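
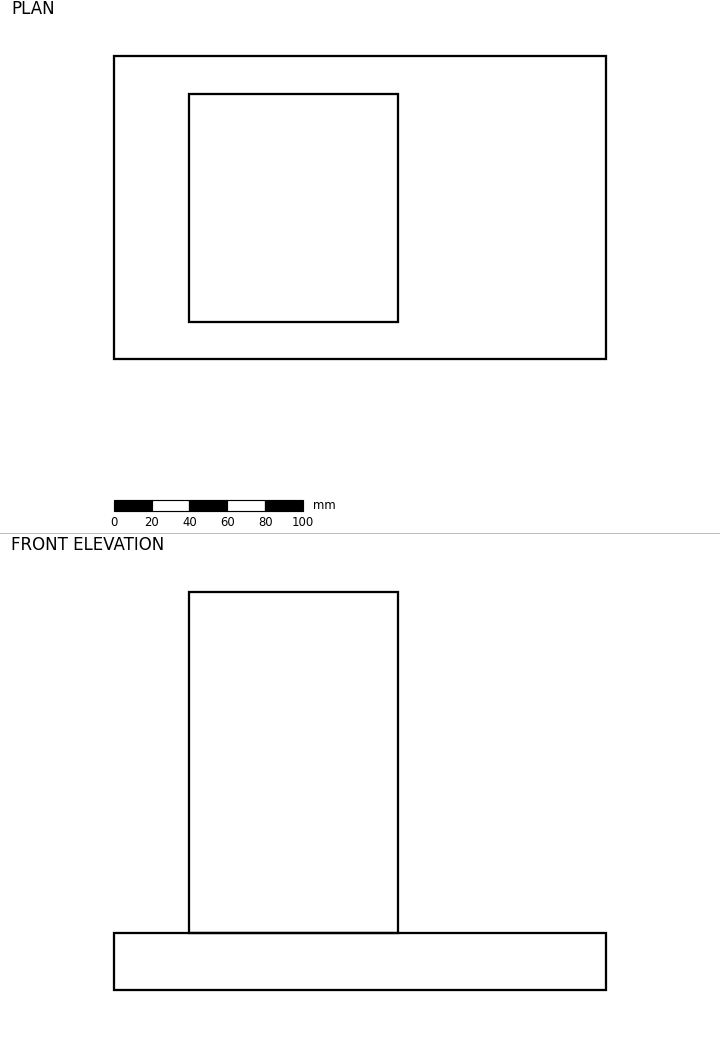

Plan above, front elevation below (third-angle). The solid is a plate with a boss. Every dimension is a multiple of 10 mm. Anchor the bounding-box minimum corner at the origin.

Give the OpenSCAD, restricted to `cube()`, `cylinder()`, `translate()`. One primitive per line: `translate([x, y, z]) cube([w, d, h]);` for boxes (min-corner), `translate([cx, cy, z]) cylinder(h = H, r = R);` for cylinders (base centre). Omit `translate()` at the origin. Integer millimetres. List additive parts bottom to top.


cube([260, 160, 30]);
translate([40, 20, 30]) cube([110, 120, 180]);


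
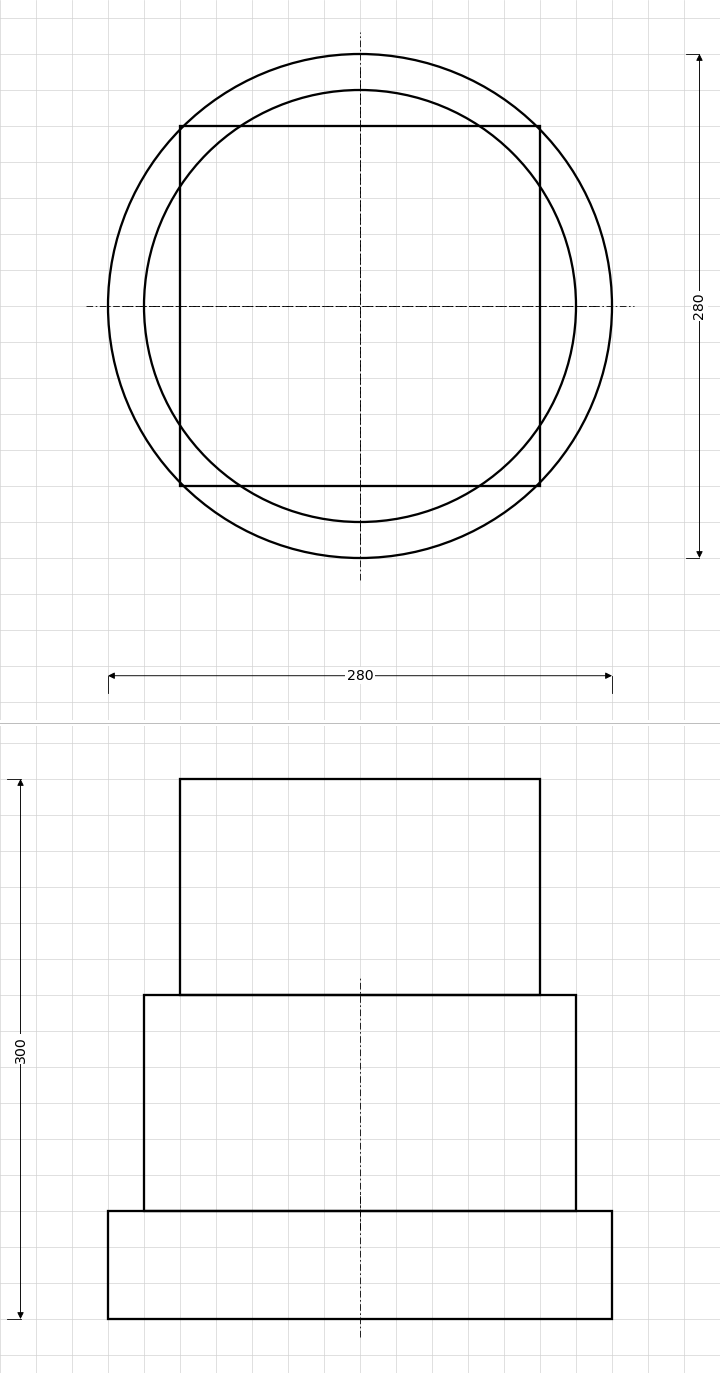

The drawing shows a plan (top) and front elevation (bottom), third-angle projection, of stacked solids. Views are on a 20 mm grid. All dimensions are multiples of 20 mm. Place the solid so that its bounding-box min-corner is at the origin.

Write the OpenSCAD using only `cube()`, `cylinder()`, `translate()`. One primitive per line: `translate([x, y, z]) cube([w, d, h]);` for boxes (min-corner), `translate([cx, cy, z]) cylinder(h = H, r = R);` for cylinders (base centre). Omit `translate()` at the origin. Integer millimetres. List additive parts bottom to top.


translate([140, 140, 0]) cylinder(h = 60, r = 140);
translate([140, 140, 60]) cylinder(h = 120, r = 120);
translate([40, 40, 180]) cube([200, 200, 120]);


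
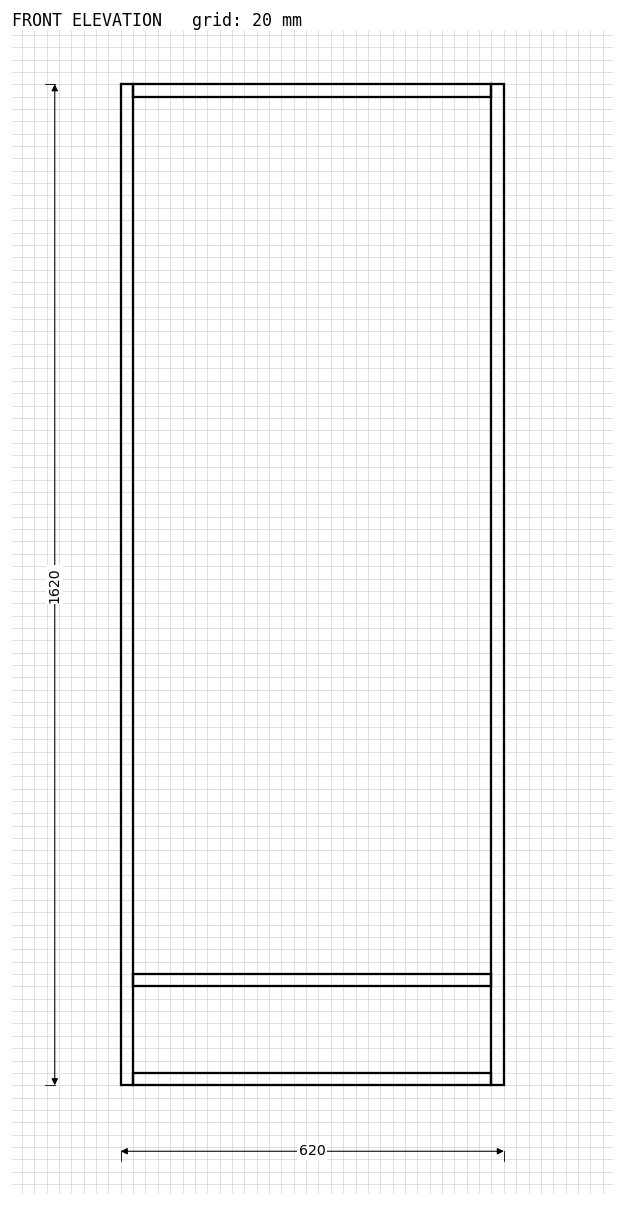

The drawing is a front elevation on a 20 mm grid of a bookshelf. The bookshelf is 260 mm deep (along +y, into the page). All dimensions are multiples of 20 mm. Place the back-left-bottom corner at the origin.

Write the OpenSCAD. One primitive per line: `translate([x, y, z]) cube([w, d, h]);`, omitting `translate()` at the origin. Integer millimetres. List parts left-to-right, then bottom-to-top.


cube([20, 260, 1620]);
translate([20, 0, 0]) cube([580, 260, 20]);
translate([20, 0, 160]) cube([580, 260, 20]);
translate([20, 0, 1600]) cube([580, 260, 20]);
translate([600, 0, 0]) cube([20, 260, 1620]);


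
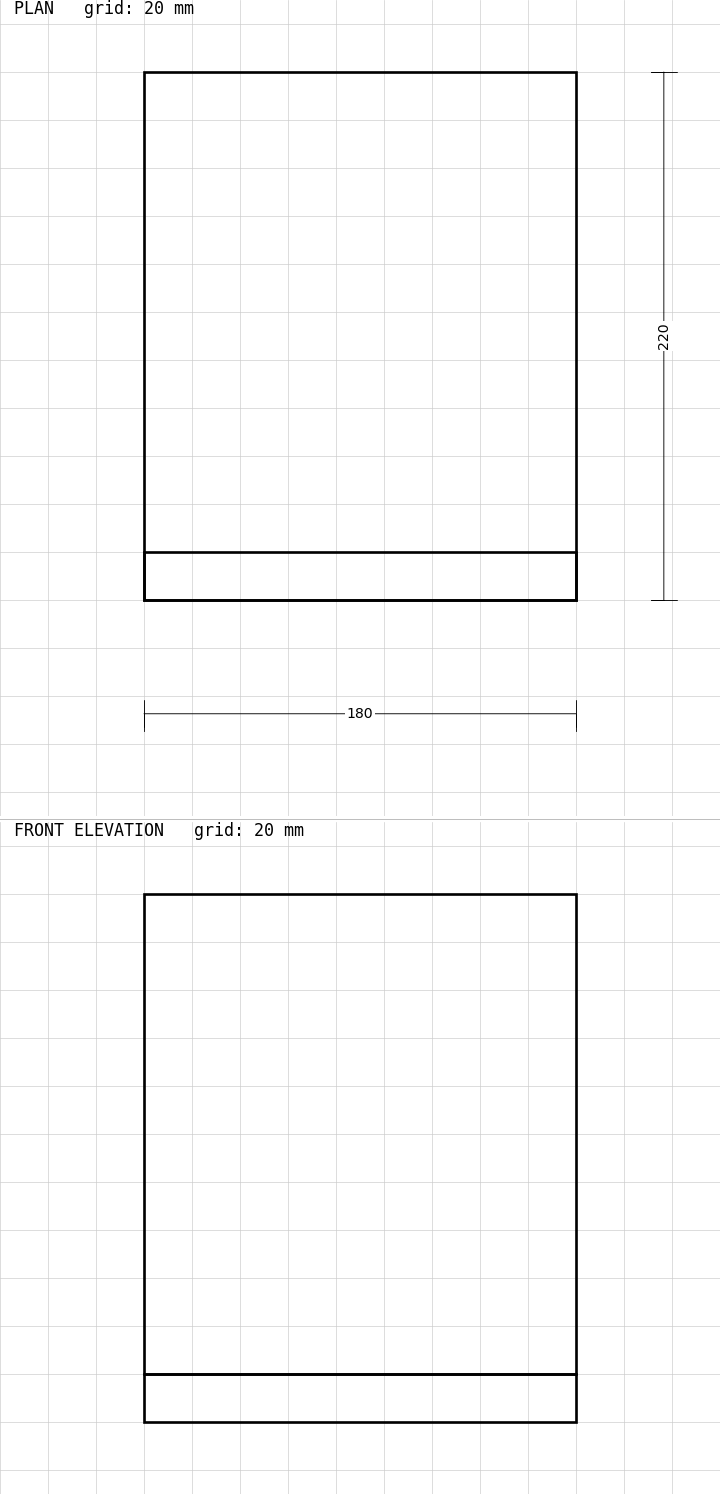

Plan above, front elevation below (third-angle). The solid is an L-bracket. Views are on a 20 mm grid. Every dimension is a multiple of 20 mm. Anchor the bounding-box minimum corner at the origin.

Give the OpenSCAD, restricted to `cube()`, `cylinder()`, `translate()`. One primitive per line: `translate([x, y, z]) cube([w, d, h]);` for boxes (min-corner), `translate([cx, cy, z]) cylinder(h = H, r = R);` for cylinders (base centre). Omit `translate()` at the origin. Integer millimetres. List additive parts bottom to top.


cube([180, 220, 20]);
translate([0, 0, 20]) cube([180, 20, 200]);


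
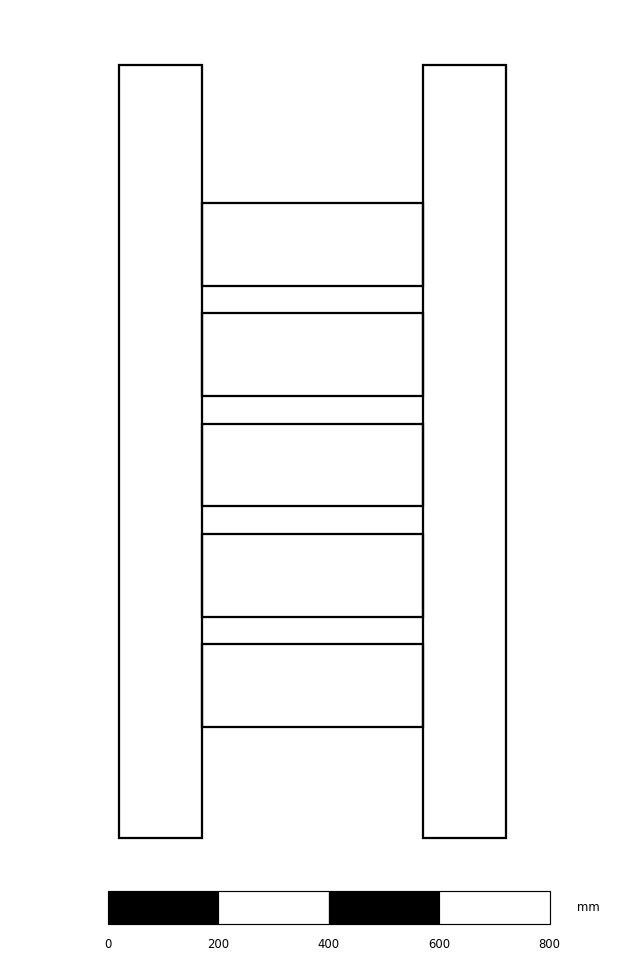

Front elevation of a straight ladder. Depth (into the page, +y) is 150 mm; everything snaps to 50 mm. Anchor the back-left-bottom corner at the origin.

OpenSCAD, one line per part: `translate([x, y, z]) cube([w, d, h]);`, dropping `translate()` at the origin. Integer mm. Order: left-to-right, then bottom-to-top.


cube([150, 150, 1400]);
translate([150, 0, 200]) cube([400, 150, 150]);
translate([150, 0, 400]) cube([400, 150, 150]);
translate([150, 0, 600]) cube([400, 150, 150]);
translate([150, 0, 800]) cube([400, 150, 150]);
translate([150, 0, 1000]) cube([400, 150, 150]);
translate([550, 0, 0]) cube([150, 150, 1400]);


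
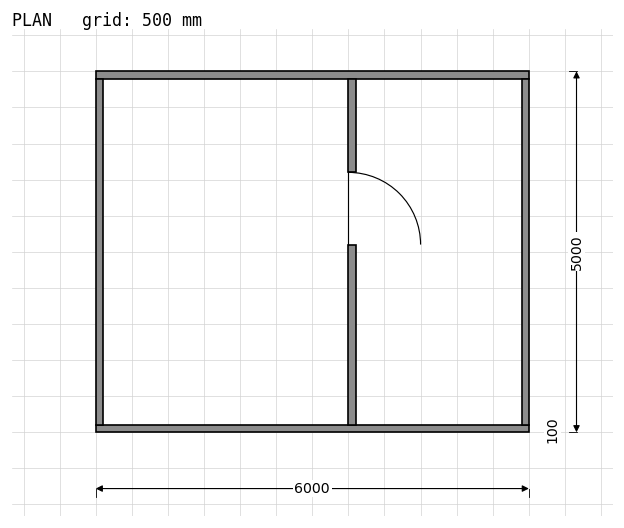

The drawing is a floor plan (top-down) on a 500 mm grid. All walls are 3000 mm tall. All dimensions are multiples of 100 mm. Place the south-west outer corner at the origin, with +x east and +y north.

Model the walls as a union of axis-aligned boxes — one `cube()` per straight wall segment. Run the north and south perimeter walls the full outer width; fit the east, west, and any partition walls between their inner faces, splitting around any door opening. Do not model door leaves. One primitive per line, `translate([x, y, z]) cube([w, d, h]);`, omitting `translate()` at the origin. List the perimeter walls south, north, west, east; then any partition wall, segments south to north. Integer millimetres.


cube([6000, 100, 3000]);
translate([0, 4900, 0]) cube([6000, 100, 3000]);
translate([0, 100, 0]) cube([100, 4800, 3000]);
translate([5900, 100, 0]) cube([100, 4800, 3000]);
translate([3500, 100, 0]) cube([100, 2500, 3000]);
translate([3500, 3600, 0]) cube([100, 1300, 3000]);


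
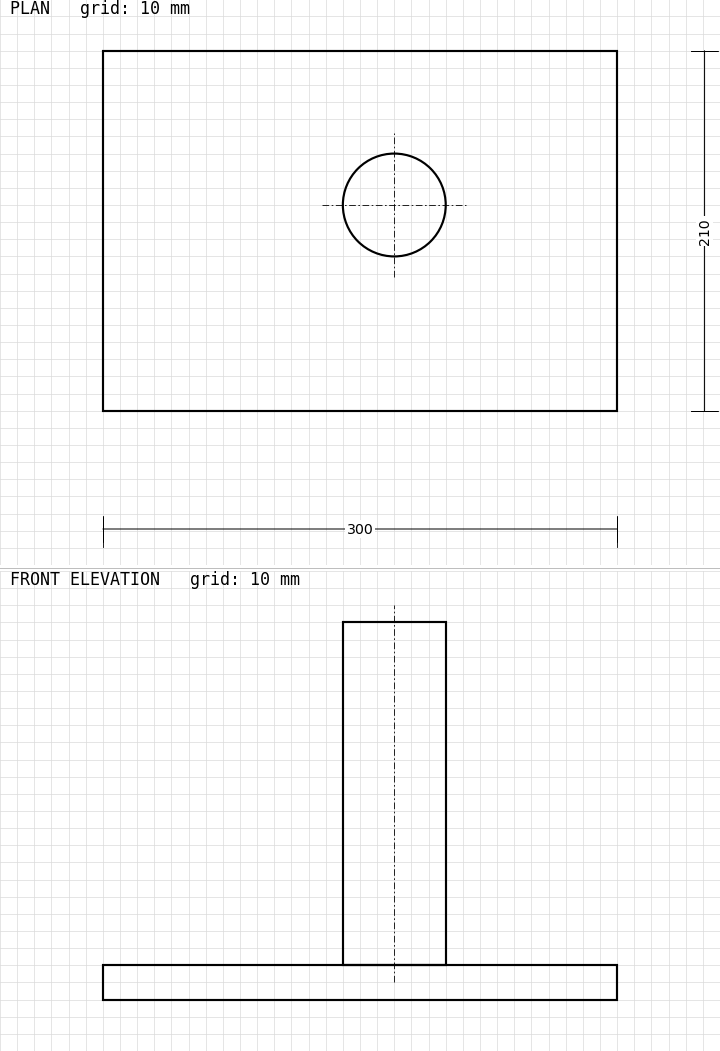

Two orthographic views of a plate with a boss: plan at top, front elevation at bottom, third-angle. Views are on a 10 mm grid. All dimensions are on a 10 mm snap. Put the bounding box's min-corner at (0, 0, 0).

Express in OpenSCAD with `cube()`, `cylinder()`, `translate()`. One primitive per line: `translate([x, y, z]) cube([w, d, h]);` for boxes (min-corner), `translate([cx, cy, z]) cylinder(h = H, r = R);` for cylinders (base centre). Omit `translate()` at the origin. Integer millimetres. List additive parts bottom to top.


cube([300, 210, 20]);
translate([170, 120, 20]) cylinder(h = 200, r = 30);


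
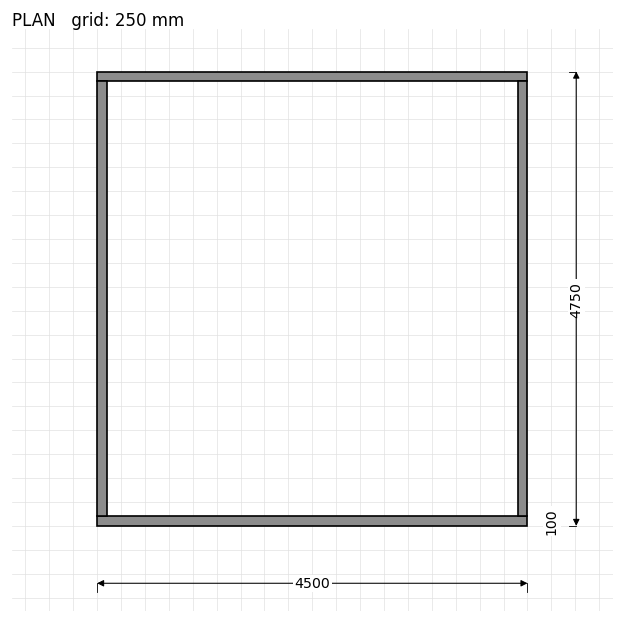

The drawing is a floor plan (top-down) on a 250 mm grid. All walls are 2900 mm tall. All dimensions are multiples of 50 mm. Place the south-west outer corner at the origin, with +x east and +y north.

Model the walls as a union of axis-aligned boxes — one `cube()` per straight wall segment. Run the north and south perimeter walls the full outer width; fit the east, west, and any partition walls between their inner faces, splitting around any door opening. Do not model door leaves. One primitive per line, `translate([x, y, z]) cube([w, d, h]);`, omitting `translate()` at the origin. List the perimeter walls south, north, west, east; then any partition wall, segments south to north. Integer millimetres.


cube([4500, 100, 2900]);
translate([0, 4650, 0]) cube([4500, 100, 2900]);
translate([0, 100, 0]) cube([100, 4550, 2900]);
translate([4400, 100, 0]) cube([100, 4550, 2900]);


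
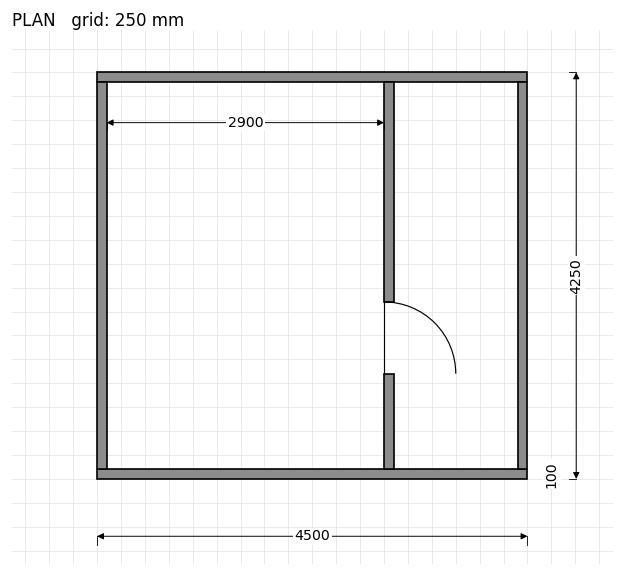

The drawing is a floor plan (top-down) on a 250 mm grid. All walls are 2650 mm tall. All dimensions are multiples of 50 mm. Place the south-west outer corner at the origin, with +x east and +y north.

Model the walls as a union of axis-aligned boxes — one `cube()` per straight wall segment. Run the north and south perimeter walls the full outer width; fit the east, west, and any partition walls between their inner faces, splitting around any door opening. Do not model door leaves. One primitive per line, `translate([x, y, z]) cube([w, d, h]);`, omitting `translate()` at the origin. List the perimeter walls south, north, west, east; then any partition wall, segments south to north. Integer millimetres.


cube([4500, 100, 2650]);
translate([0, 4150, 0]) cube([4500, 100, 2650]);
translate([0, 100, 0]) cube([100, 4050, 2650]);
translate([4400, 100, 0]) cube([100, 4050, 2650]);
translate([3000, 100, 0]) cube([100, 1000, 2650]);
translate([3000, 1850, 0]) cube([100, 2300, 2650]);


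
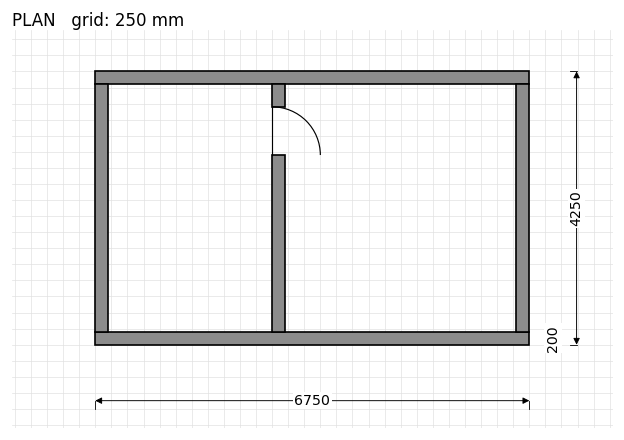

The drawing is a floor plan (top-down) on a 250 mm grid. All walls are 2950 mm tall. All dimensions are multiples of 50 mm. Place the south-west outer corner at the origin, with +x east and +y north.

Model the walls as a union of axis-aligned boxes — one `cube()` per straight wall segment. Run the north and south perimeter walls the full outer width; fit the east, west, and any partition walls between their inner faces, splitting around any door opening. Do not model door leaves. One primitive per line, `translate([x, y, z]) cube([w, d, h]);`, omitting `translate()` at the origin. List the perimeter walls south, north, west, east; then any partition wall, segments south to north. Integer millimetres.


cube([6750, 200, 2950]);
translate([0, 4050, 0]) cube([6750, 200, 2950]);
translate([0, 200, 0]) cube([200, 3850, 2950]);
translate([6550, 200, 0]) cube([200, 3850, 2950]);
translate([2750, 200, 0]) cube([200, 2750, 2950]);
translate([2750, 3700, 0]) cube([200, 350, 2950]);


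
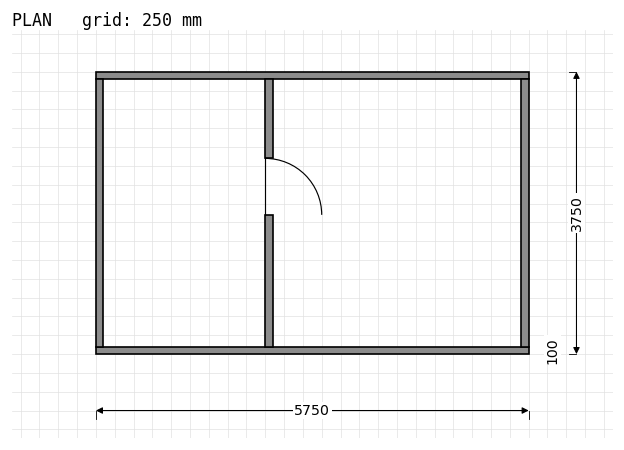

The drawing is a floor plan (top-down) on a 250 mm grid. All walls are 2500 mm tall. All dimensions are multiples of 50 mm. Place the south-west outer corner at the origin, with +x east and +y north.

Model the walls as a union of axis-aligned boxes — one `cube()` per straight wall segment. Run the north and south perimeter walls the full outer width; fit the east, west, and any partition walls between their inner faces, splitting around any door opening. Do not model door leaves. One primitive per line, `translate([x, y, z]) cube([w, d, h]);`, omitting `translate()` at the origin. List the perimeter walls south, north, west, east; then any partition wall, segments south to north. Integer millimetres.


cube([5750, 100, 2500]);
translate([0, 3650, 0]) cube([5750, 100, 2500]);
translate([0, 100, 0]) cube([100, 3550, 2500]);
translate([5650, 100, 0]) cube([100, 3550, 2500]);
translate([2250, 100, 0]) cube([100, 1750, 2500]);
translate([2250, 2600, 0]) cube([100, 1050, 2500]);


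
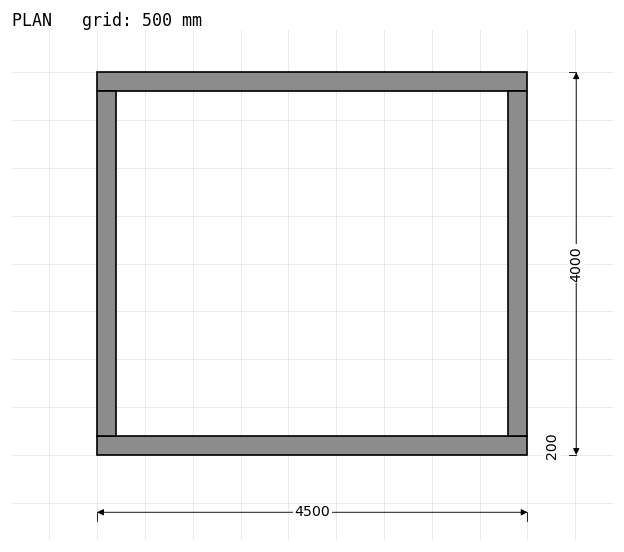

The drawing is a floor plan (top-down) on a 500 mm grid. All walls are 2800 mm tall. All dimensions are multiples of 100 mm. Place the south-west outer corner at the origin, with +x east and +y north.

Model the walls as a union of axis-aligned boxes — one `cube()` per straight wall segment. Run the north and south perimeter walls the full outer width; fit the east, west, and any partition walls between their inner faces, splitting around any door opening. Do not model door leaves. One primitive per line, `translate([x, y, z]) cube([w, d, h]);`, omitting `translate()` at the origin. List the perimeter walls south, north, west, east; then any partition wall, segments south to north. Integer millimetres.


cube([4500, 200, 2800]);
translate([0, 3800, 0]) cube([4500, 200, 2800]);
translate([0, 200, 0]) cube([200, 3600, 2800]);
translate([4300, 200, 0]) cube([200, 3600, 2800]);


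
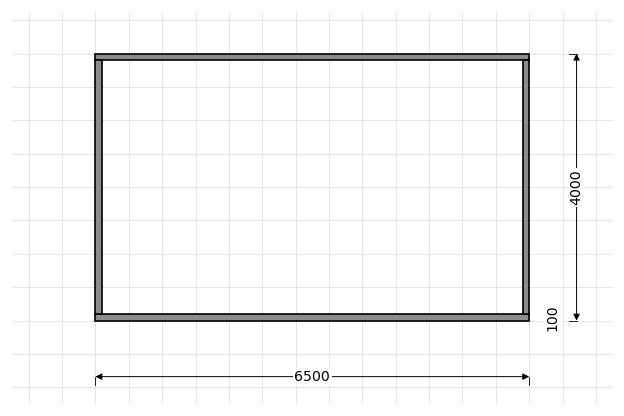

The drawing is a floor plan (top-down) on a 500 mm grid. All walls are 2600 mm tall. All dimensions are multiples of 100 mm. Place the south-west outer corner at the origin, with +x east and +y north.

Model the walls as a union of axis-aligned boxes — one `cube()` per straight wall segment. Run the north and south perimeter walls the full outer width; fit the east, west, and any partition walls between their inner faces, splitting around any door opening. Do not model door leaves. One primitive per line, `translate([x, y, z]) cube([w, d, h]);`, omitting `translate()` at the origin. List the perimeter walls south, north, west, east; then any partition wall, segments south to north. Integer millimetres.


cube([6500, 100, 2600]);
translate([0, 3900, 0]) cube([6500, 100, 2600]);
translate([0, 100, 0]) cube([100, 3800, 2600]);
translate([6400, 100, 0]) cube([100, 3800, 2600]);


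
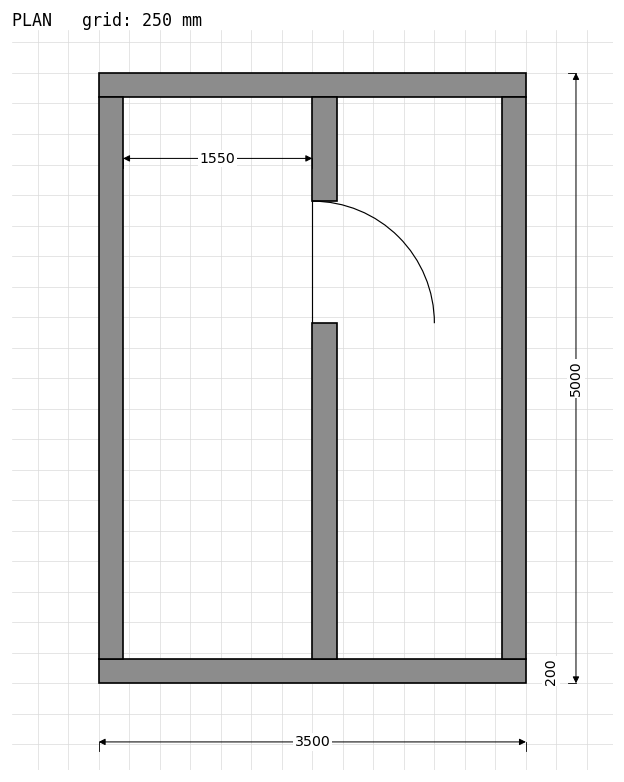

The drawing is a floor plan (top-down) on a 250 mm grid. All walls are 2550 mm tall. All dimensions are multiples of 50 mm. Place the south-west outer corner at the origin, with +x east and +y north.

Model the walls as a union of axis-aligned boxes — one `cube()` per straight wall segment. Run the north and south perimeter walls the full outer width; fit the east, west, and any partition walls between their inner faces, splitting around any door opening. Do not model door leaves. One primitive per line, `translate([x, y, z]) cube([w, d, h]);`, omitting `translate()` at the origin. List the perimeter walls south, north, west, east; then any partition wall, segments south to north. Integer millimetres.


cube([3500, 200, 2550]);
translate([0, 4800, 0]) cube([3500, 200, 2550]);
translate([0, 200, 0]) cube([200, 4600, 2550]);
translate([3300, 200, 0]) cube([200, 4600, 2550]);
translate([1750, 200, 0]) cube([200, 2750, 2550]);
translate([1750, 3950, 0]) cube([200, 850, 2550]);


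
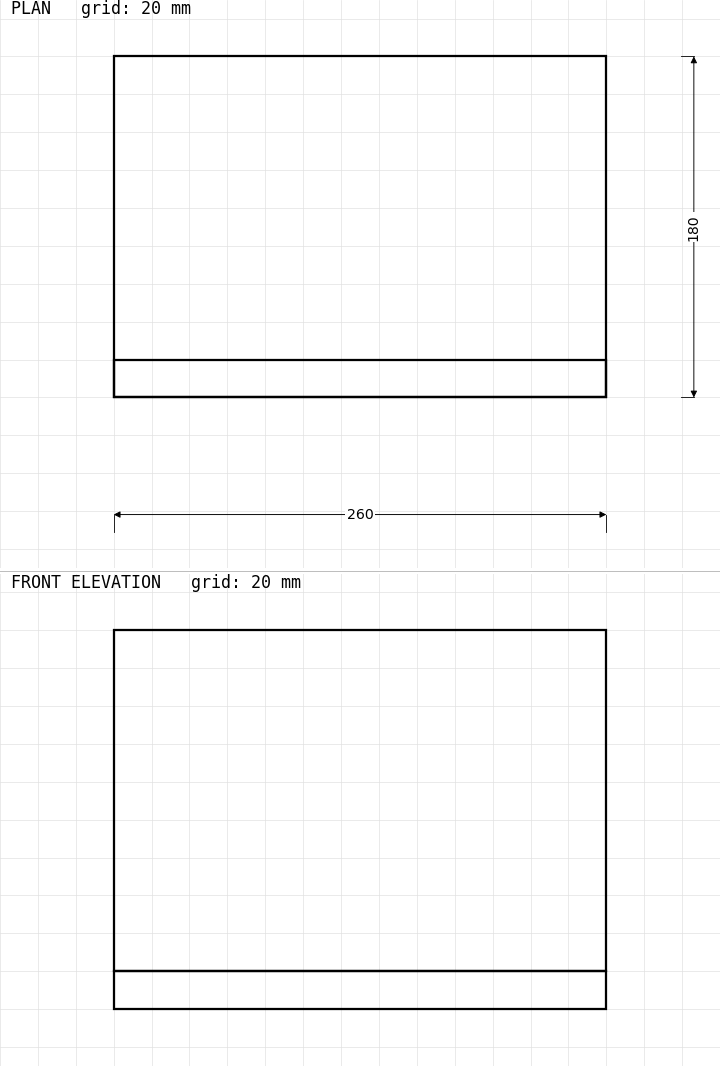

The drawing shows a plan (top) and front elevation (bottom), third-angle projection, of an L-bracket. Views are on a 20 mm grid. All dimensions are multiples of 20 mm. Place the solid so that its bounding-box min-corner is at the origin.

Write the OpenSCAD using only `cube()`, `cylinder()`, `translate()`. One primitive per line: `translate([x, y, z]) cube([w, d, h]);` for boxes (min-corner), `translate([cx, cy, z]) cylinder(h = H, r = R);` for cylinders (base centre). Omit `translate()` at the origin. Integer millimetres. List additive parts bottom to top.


cube([260, 180, 20]);
translate([0, 0, 20]) cube([260, 20, 180]);


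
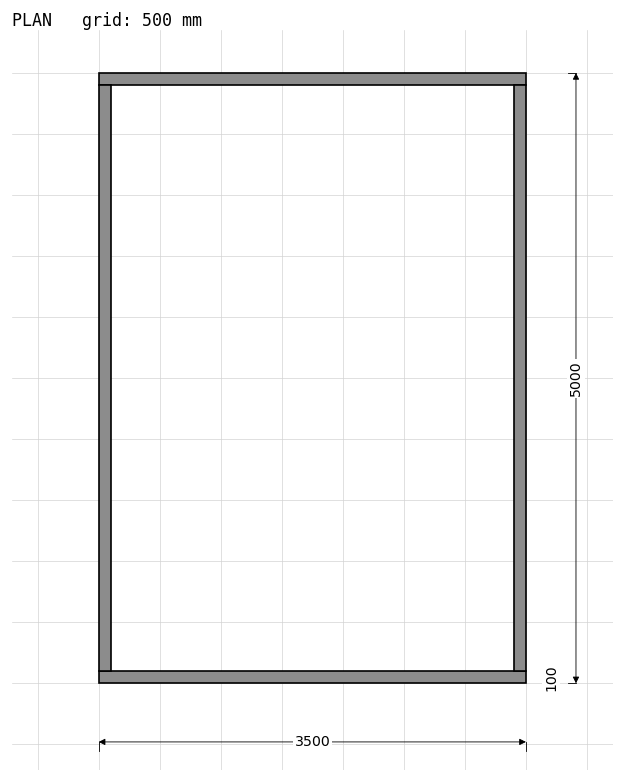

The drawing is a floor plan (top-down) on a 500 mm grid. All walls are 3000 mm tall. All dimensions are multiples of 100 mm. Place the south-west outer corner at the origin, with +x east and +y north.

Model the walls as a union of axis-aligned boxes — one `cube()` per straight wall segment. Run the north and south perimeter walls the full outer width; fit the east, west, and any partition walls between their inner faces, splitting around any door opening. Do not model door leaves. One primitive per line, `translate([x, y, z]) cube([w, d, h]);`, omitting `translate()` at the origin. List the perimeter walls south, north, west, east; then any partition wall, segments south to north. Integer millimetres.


cube([3500, 100, 3000]);
translate([0, 4900, 0]) cube([3500, 100, 3000]);
translate([0, 100, 0]) cube([100, 4800, 3000]);
translate([3400, 100, 0]) cube([100, 4800, 3000]);


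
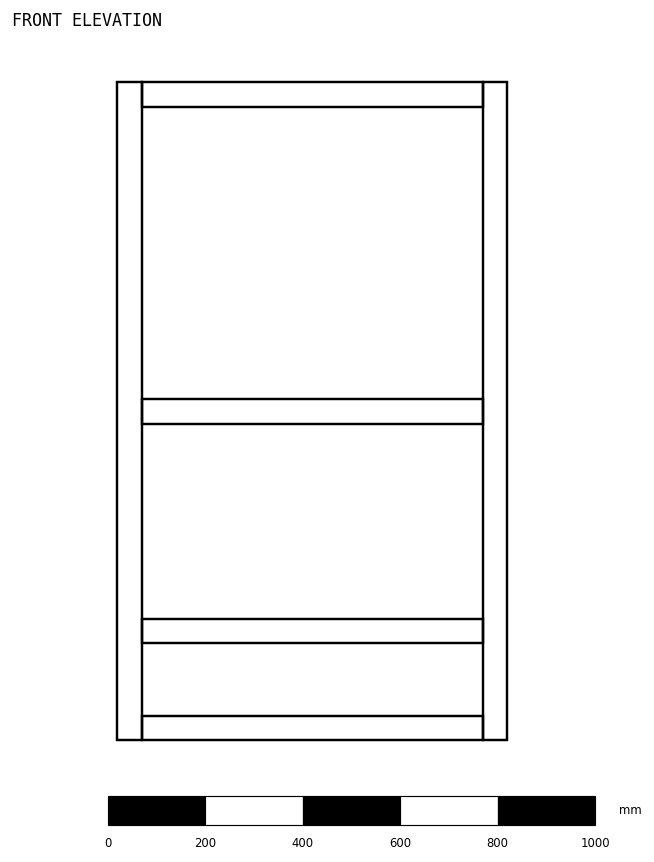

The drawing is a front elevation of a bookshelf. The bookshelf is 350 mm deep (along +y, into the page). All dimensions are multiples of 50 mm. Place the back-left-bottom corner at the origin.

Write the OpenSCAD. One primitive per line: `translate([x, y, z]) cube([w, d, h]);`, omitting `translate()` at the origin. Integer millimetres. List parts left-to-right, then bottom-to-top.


cube([50, 350, 1350]);
translate([50, 0, 0]) cube([700, 350, 50]);
translate([50, 0, 200]) cube([700, 350, 50]);
translate([50, 0, 650]) cube([700, 350, 50]);
translate([50, 0, 1300]) cube([700, 350, 50]);
translate([750, 0, 0]) cube([50, 350, 1350]);


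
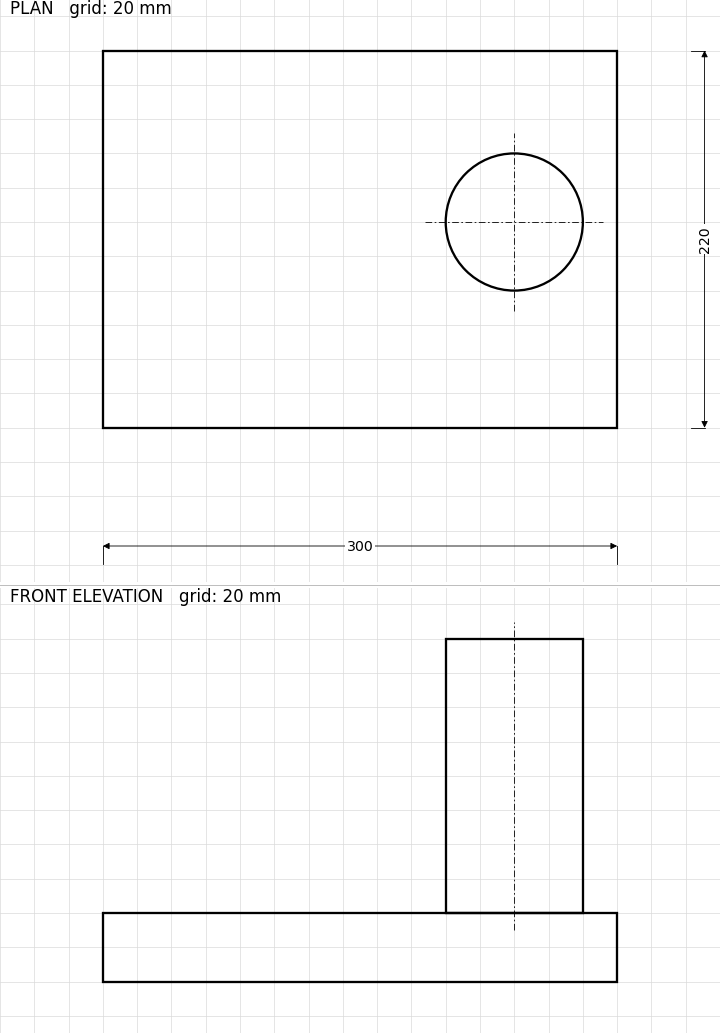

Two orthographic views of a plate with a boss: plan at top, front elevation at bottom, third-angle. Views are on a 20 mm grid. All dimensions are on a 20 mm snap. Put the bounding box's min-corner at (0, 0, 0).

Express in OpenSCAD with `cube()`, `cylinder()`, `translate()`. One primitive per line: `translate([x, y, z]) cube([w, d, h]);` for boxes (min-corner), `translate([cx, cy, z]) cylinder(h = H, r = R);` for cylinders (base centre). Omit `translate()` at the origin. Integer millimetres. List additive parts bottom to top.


cube([300, 220, 40]);
translate([240, 120, 40]) cylinder(h = 160, r = 40);


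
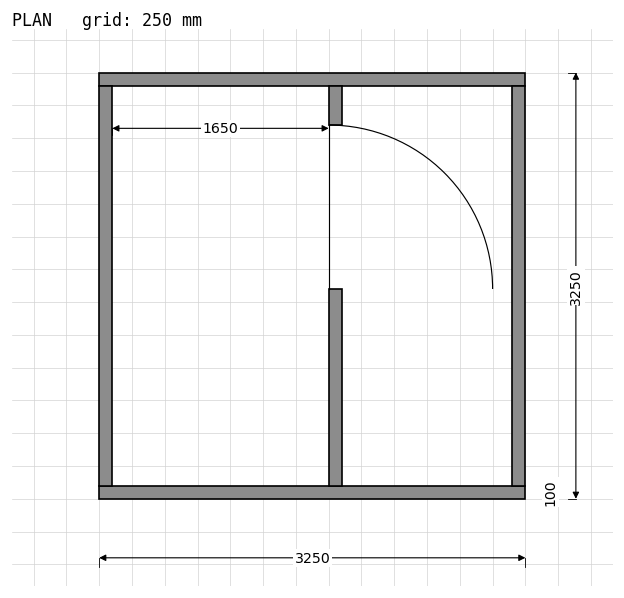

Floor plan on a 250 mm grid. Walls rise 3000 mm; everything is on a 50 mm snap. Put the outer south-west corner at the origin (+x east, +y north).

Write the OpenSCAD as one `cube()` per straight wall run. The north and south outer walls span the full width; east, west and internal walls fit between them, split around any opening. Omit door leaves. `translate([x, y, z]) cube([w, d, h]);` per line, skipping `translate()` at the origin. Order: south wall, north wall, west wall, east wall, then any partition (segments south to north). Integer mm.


cube([3250, 100, 3000]);
translate([0, 3150, 0]) cube([3250, 100, 3000]);
translate([0, 100, 0]) cube([100, 3050, 3000]);
translate([3150, 100, 0]) cube([100, 3050, 3000]);
translate([1750, 100, 0]) cube([100, 1500, 3000]);
translate([1750, 2850, 0]) cube([100, 300, 3000]);


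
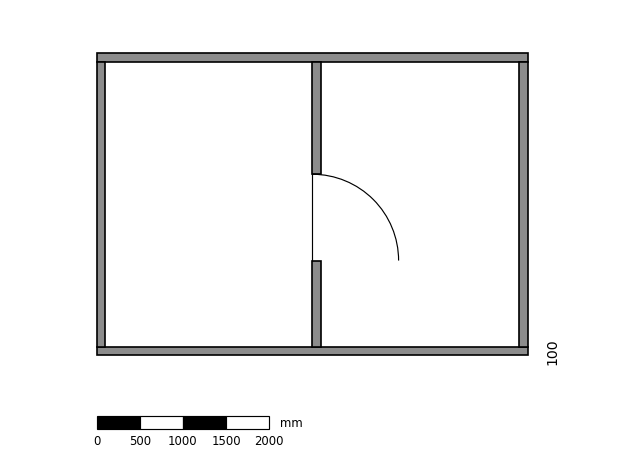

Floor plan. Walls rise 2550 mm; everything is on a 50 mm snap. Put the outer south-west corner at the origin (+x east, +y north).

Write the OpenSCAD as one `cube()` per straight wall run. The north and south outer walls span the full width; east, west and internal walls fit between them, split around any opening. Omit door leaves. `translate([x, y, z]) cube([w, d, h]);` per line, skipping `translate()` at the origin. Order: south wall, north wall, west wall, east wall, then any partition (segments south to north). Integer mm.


cube([5000, 100, 2550]);
translate([0, 3400, 0]) cube([5000, 100, 2550]);
translate([0, 100, 0]) cube([100, 3300, 2550]);
translate([4900, 100, 0]) cube([100, 3300, 2550]);
translate([2500, 100, 0]) cube([100, 1000, 2550]);
translate([2500, 2100, 0]) cube([100, 1300, 2550]);


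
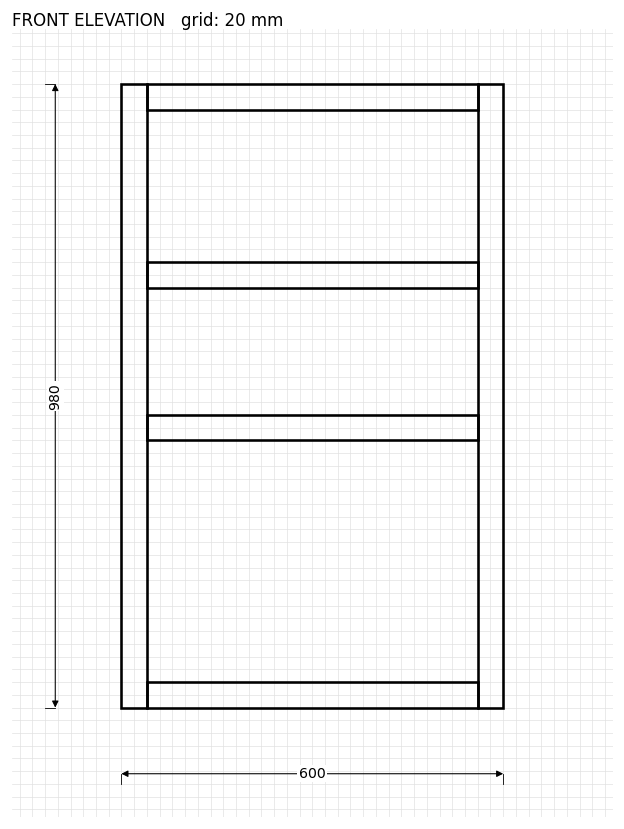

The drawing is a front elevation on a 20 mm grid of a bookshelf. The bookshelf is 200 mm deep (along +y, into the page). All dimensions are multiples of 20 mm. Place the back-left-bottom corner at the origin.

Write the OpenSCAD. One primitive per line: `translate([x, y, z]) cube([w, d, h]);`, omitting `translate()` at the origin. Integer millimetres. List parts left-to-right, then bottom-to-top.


cube([40, 200, 980]);
translate([40, 0, 0]) cube([520, 200, 40]);
translate([40, 0, 420]) cube([520, 200, 40]);
translate([40, 0, 660]) cube([520, 200, 40]);
translate([40, 0, 940]) cube([520, 200, 40]);
translate([560, 0, 0]) cube([40, 200, 980]);


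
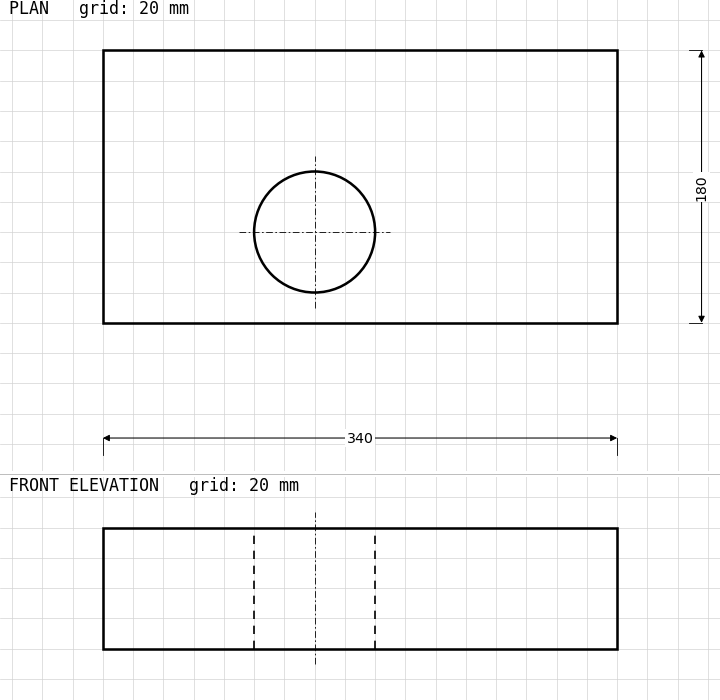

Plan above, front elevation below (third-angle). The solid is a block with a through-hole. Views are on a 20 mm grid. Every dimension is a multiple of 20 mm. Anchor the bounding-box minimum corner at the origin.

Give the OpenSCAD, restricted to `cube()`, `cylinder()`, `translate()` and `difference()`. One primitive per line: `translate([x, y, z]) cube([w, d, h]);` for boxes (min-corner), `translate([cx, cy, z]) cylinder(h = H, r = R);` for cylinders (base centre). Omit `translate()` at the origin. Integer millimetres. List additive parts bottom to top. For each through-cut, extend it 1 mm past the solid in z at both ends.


difference() {
  cube([340, 180, 80]);
  translate([140, 60, -1]) cylinder(h = 82, r = 40);
}


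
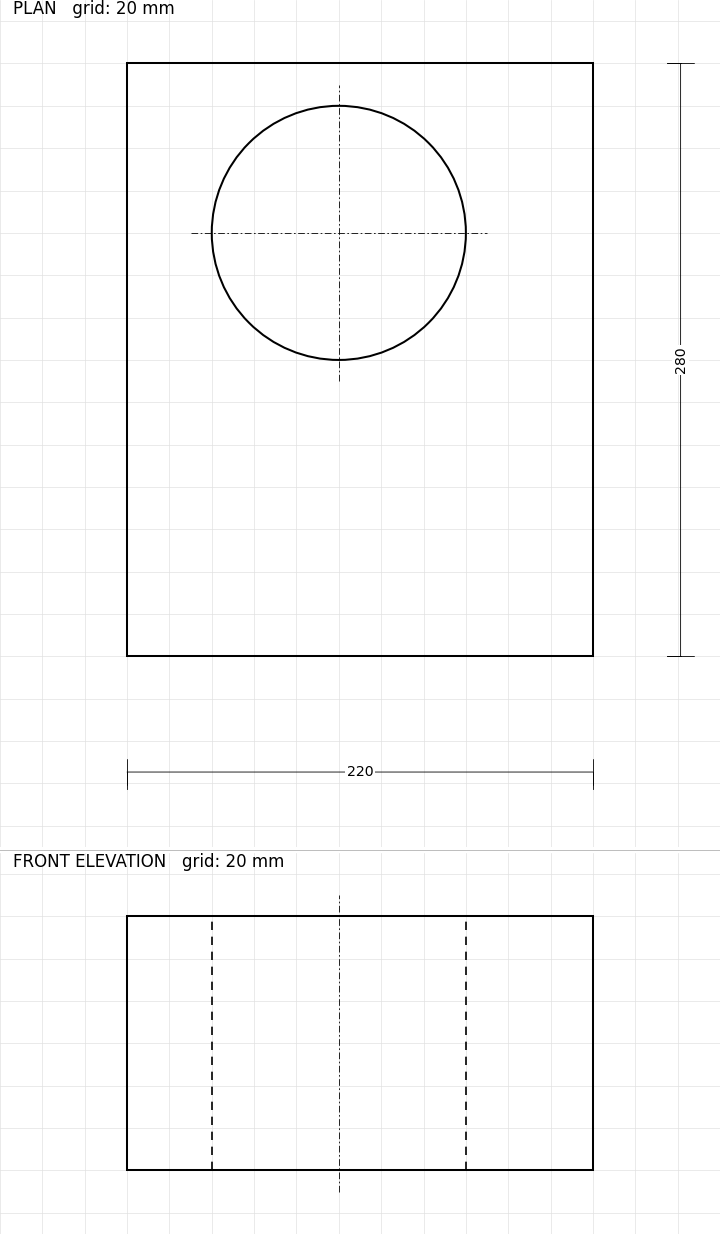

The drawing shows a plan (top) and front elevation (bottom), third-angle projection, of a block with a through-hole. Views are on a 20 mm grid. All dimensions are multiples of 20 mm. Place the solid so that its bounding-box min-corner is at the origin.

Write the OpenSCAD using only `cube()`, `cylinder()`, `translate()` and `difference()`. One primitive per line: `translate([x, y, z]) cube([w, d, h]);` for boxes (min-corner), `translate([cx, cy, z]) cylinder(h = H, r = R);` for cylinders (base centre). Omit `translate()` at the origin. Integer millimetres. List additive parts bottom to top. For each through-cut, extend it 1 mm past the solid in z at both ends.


difference() {
  cube([220, 280, 120]);
  translate([100, 200, -1]) cylinder(h = 122, r = 60);
}


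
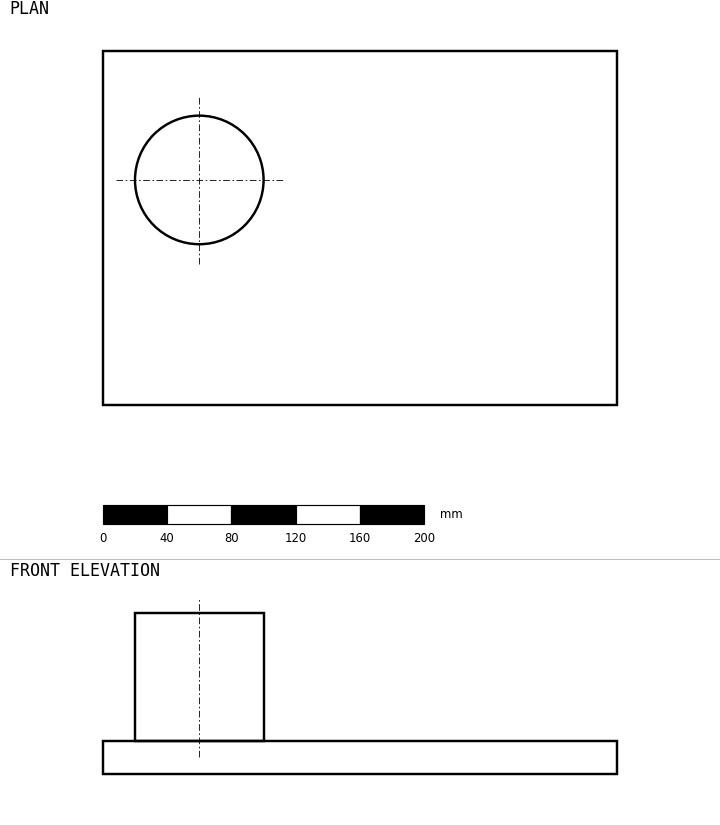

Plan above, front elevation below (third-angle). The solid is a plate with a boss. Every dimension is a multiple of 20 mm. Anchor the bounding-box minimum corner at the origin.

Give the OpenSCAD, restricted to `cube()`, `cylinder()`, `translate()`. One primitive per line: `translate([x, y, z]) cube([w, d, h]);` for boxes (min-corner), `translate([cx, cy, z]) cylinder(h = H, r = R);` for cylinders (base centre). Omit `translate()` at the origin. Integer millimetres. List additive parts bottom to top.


cube([320, 220, 20]);
translate([60, 140, 20]) cylinder(h = 80, r = 40);


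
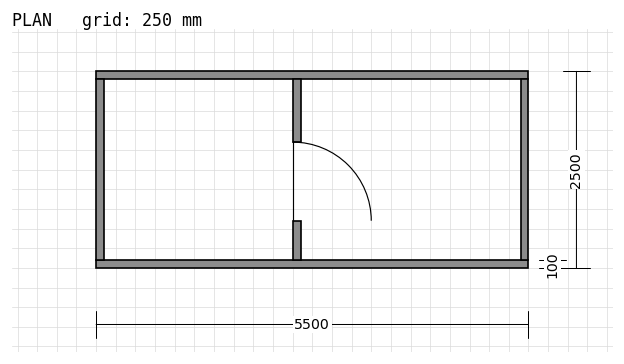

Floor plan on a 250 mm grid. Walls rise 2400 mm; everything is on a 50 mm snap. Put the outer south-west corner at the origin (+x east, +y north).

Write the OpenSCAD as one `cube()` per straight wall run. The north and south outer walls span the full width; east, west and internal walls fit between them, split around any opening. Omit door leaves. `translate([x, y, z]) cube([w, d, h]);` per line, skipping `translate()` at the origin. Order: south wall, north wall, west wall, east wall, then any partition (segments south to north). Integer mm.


cube([5500, 100, 2400]);
translate([0, 2400, 0]) cube([5500, 100, 2400]);
translate([0, 100, 0]) cube([100, 2300, 2400]);
translate([5400, 100, 0]) cube([100, 2300, 2400]);
translate([2500, 100, 0]) cube([100, 500, 2400]);
translate([2500, 1600, 0]) cube([100, 800, 2400]);


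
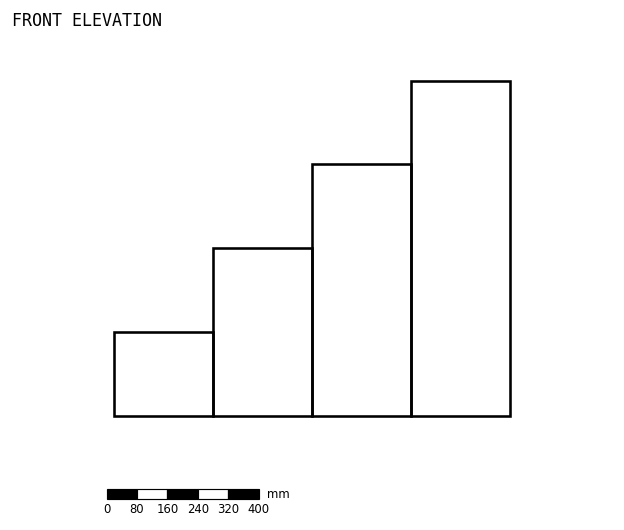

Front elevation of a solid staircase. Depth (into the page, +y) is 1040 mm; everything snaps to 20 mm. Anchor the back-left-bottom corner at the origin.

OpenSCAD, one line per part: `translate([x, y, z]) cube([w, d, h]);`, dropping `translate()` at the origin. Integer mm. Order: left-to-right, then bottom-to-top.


cube([260, 1040, 220]);
translate([260, 0, 0]) cube([260, 1040, 440]);
translate([520, 0, 0]) cube([260, 1040, 660]);
translate([780, 0, 0]) cube([260, 1040, 880]);


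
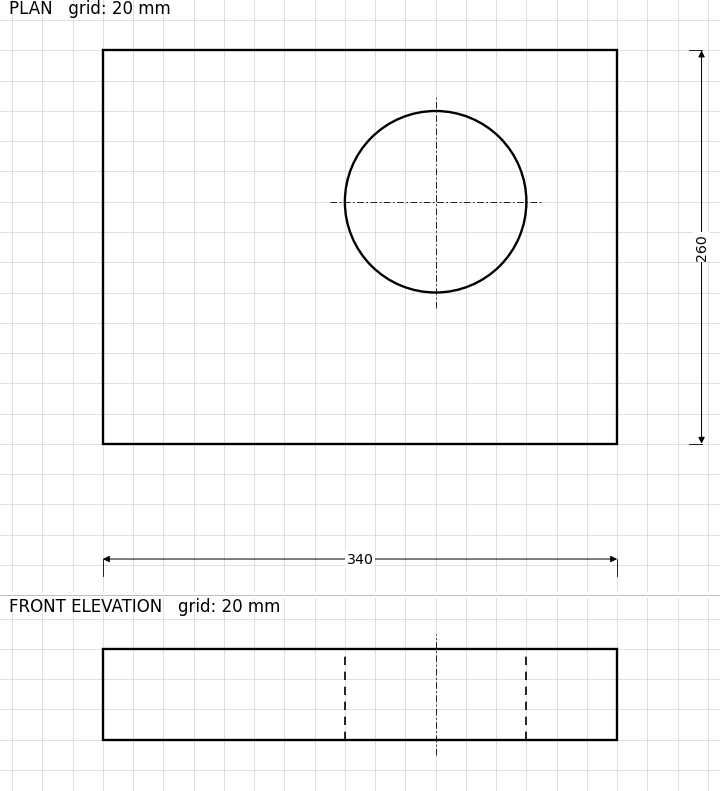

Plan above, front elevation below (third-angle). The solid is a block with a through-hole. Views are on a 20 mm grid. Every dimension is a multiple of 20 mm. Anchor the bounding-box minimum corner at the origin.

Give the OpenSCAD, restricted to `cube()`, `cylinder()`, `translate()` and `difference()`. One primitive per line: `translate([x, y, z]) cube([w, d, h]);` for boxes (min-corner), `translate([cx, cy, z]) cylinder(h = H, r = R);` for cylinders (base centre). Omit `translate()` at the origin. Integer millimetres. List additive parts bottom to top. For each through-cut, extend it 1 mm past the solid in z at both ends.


difference() {
  cube([340, 260, 60]);
  translate([220, 160, -1]) cylinder(h = 62, r = 60);
}


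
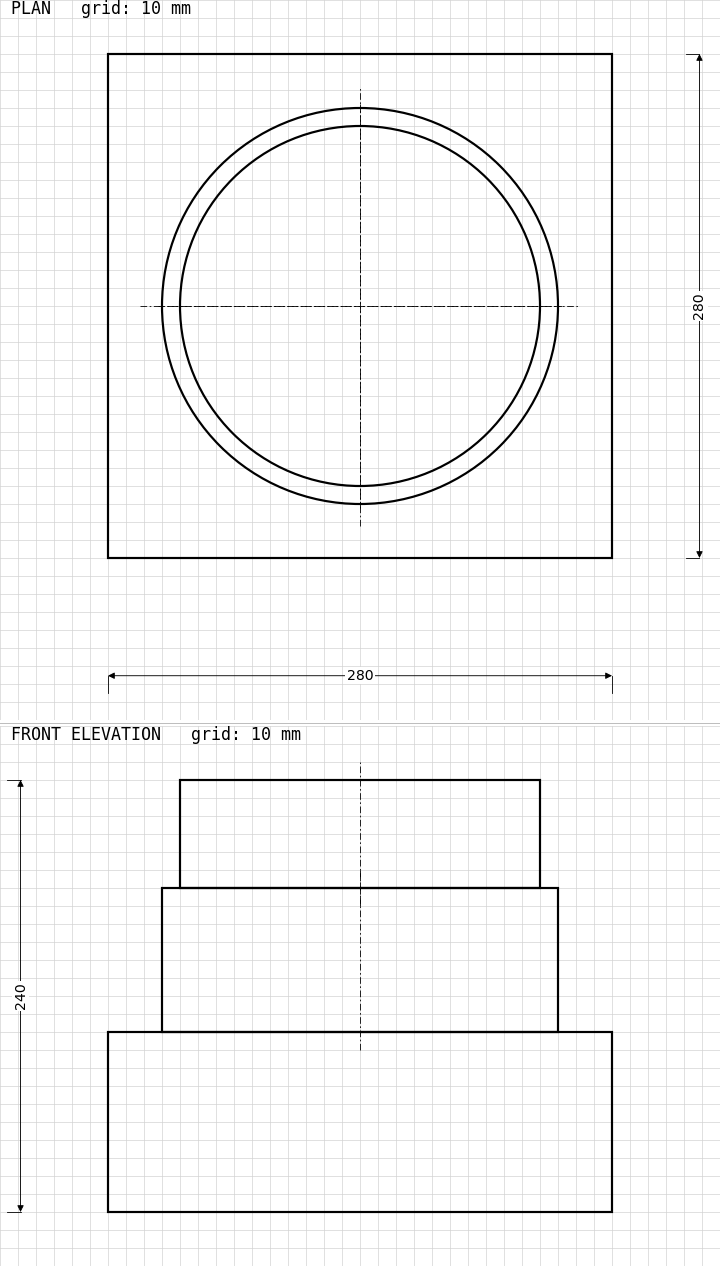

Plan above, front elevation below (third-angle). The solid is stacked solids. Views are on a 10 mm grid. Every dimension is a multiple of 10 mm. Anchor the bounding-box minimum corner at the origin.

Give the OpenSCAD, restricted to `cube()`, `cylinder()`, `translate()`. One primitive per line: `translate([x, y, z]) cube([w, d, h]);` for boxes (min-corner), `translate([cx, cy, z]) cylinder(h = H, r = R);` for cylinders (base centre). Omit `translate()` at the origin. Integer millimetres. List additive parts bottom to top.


cube([280, 280, 100]);
translate([140, 140, 100]) cylinder(h = 80, r = 110);
translate([140, 140, 180]) cylinder(h = 60, r = 100);


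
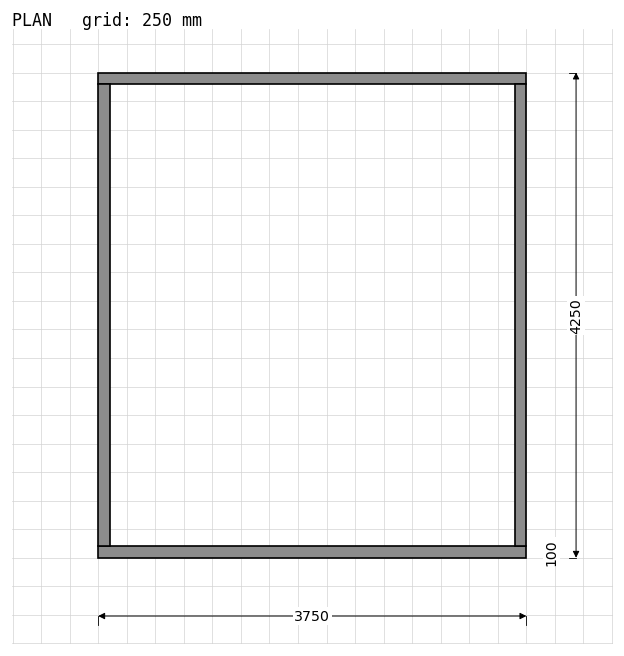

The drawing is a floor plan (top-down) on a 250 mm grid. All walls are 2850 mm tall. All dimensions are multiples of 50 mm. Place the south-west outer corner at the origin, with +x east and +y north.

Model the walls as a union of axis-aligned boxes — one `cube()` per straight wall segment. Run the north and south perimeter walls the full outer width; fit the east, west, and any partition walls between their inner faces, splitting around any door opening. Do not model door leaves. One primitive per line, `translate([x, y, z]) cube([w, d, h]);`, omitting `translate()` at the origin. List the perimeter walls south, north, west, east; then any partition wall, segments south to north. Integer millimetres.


cube([3750, 100, 2850]);
translate([0, 4150, 0]) cube([3750, 100, 2850]);
translate([0, 100, 0]) cube([100, 4050, 2850]);
translate([3650, 100, 0]) cube([100, 4050, 2850]);


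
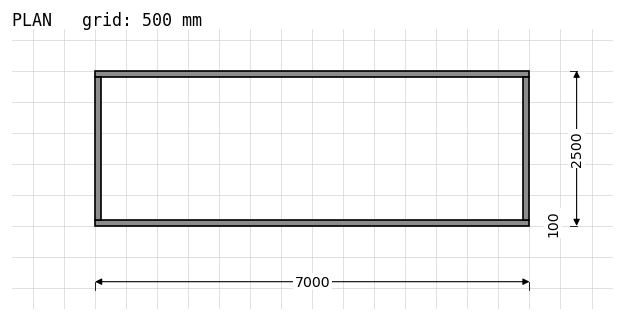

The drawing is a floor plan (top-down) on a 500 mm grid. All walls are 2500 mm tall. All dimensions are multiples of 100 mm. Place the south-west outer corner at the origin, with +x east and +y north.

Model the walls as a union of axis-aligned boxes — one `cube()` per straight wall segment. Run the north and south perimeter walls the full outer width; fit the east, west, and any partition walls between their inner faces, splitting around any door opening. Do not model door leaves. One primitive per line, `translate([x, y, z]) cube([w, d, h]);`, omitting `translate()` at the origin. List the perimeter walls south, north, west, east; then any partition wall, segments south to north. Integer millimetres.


cube([7000, 100, 2500]);
translate([0, 2400, 0]) cube([7000, 100, 2500]);
translate([0, 100, 0]) cube([100, 2300, 2500]);
translate([6900, 100, 0]) cube([100, 2300, 2500]);


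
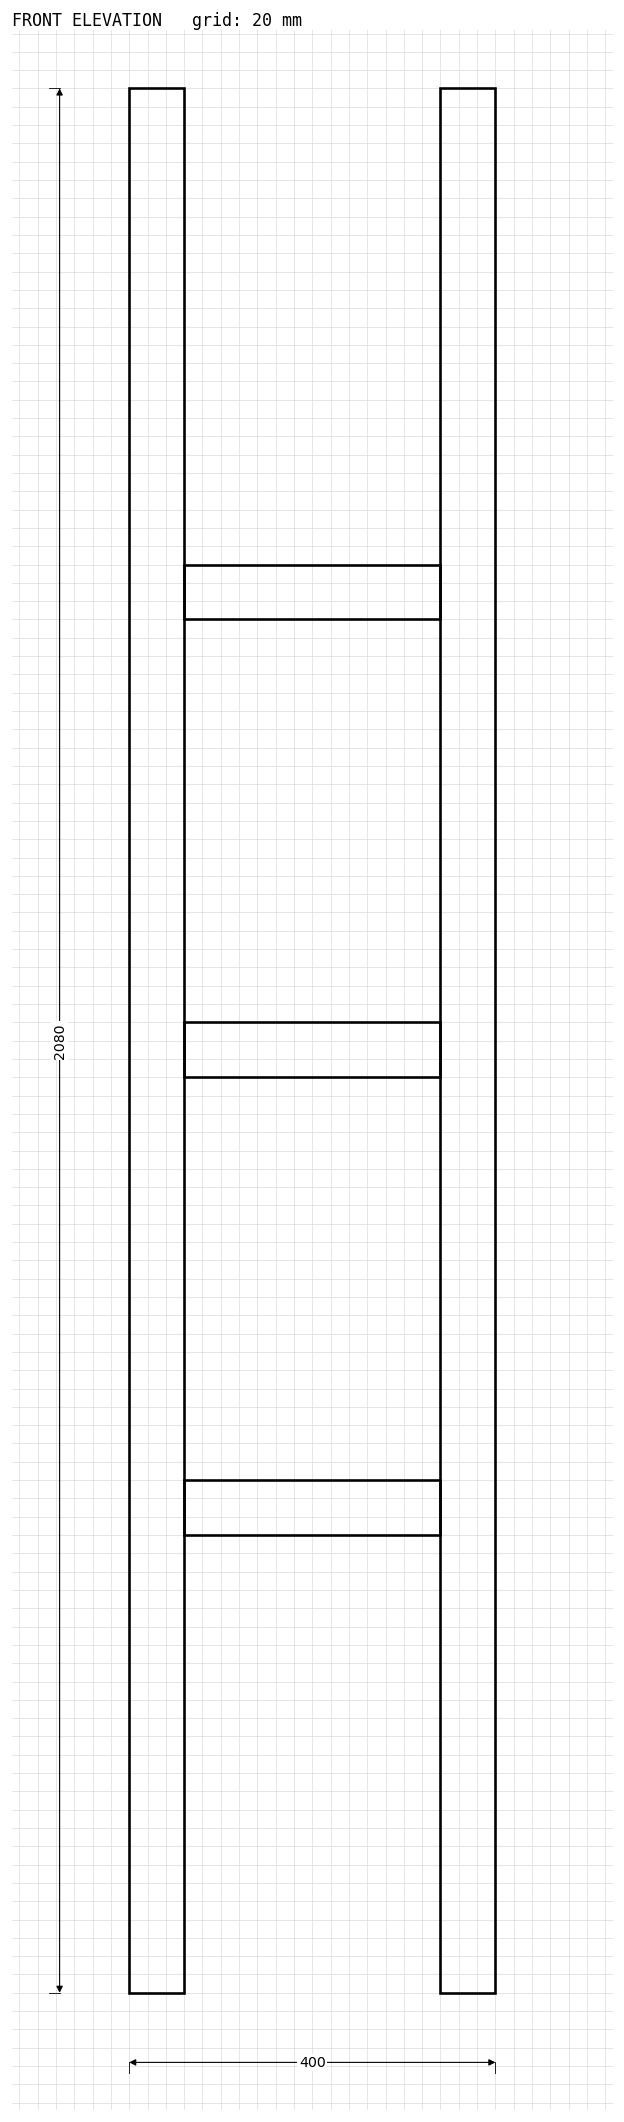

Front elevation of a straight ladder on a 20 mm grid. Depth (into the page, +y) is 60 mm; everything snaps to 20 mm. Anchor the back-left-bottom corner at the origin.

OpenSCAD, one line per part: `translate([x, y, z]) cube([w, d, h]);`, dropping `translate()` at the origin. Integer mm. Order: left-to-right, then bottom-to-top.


cube([60, 60, 2080]);
translate([60, 0, 500]) cube([280, 60, 60]);
translate([60, 0, 1000]) cube([280, 60, 60]);
translate([60, 0, 1500]) cube([280, 60, 60]);
translate([340, 0, 0]) cube([60, 60, 2080]);


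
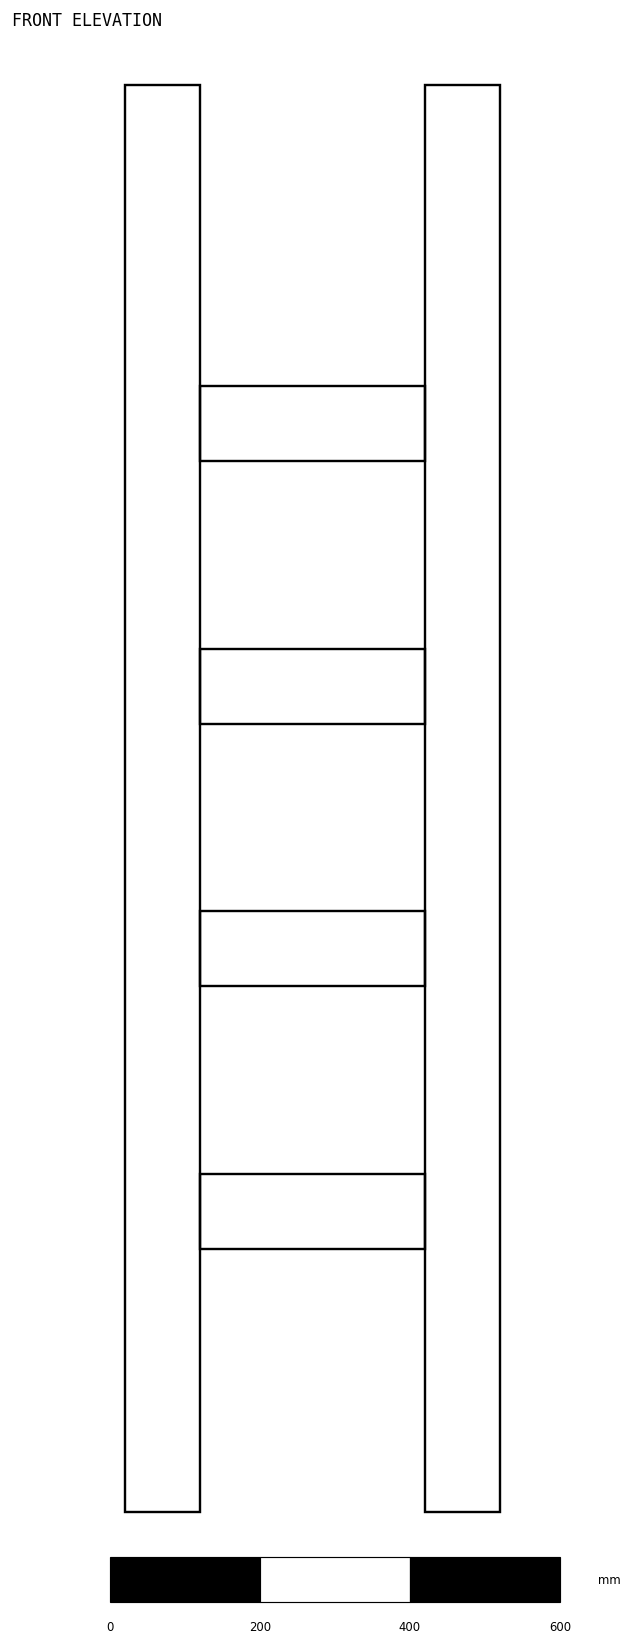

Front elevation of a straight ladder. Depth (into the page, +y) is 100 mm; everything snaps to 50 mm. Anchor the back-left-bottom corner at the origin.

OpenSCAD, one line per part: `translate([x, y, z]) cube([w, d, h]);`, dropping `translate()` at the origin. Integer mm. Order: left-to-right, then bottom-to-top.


cube([100, 100, 1900]);
translate([100, 0, 350]) cube([300, 100, 100]);
translate([100, 0, 700]) cube([300, 100, 100]);
translate([100, 0, 1050]) cube([300, 100, 100]);
translate([100, 0, 1400]) cube([300, 100, 100]);
translate([400, 0, 0]) cube([100, 100, 1900]);


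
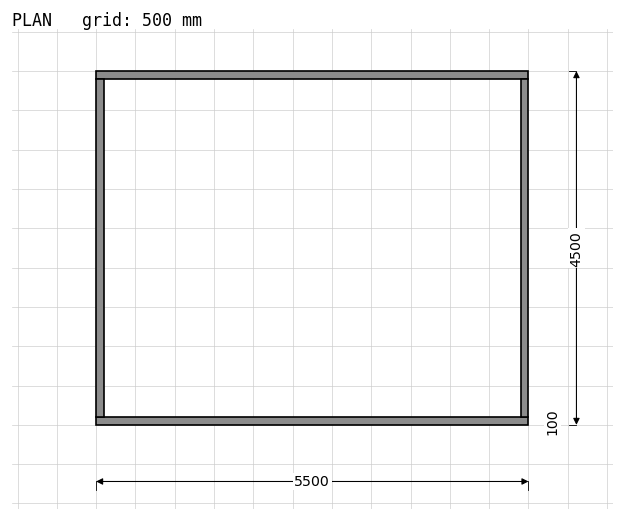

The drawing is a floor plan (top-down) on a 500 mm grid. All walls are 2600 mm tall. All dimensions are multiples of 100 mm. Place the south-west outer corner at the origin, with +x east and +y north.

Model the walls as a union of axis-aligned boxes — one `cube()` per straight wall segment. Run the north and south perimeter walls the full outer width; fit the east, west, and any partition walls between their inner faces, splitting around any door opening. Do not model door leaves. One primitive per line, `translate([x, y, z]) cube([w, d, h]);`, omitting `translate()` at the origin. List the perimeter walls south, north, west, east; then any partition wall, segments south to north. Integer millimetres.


cube([5500, 100, 2600]);
translate([0, 4400, 0]) cube([5500, 100, 2600]);
translate([0, 100, 0]) cube([100, 4300, 2600]);
translate([5400, 100, 0]) cube([100, 4300, 2600]);


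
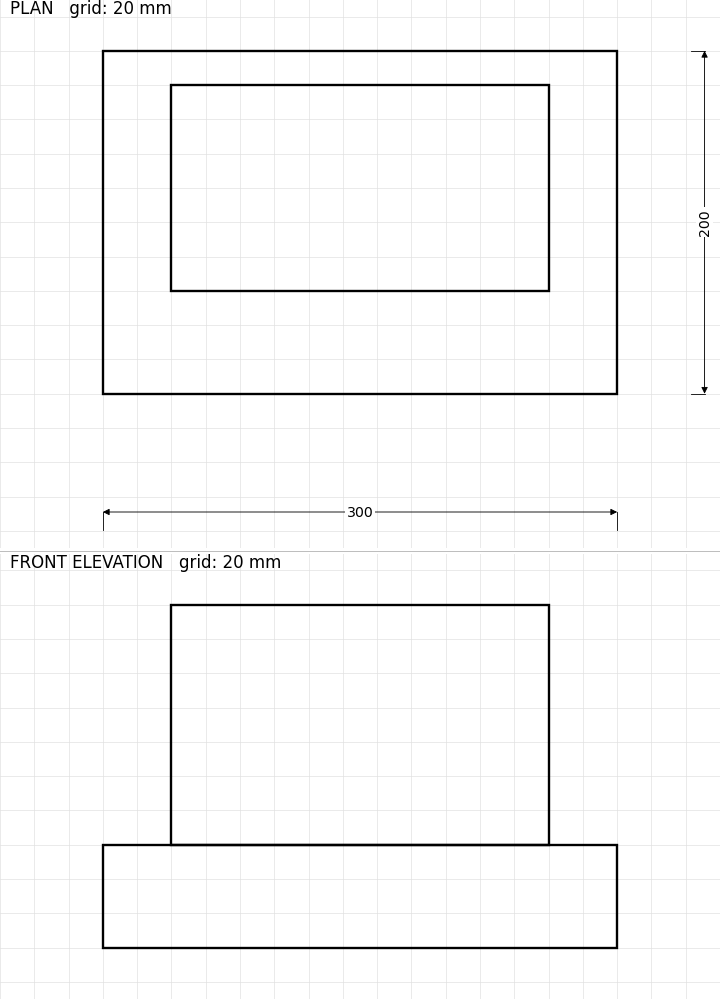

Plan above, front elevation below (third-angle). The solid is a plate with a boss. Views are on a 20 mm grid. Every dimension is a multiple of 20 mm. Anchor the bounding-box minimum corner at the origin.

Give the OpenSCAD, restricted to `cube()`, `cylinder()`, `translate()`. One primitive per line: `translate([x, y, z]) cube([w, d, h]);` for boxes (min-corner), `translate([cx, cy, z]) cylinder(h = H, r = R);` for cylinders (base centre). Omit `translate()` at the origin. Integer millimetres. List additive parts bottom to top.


cube([300, 200, 60]);
translate([40, 60, 60]) cube([220, 120, 140]);


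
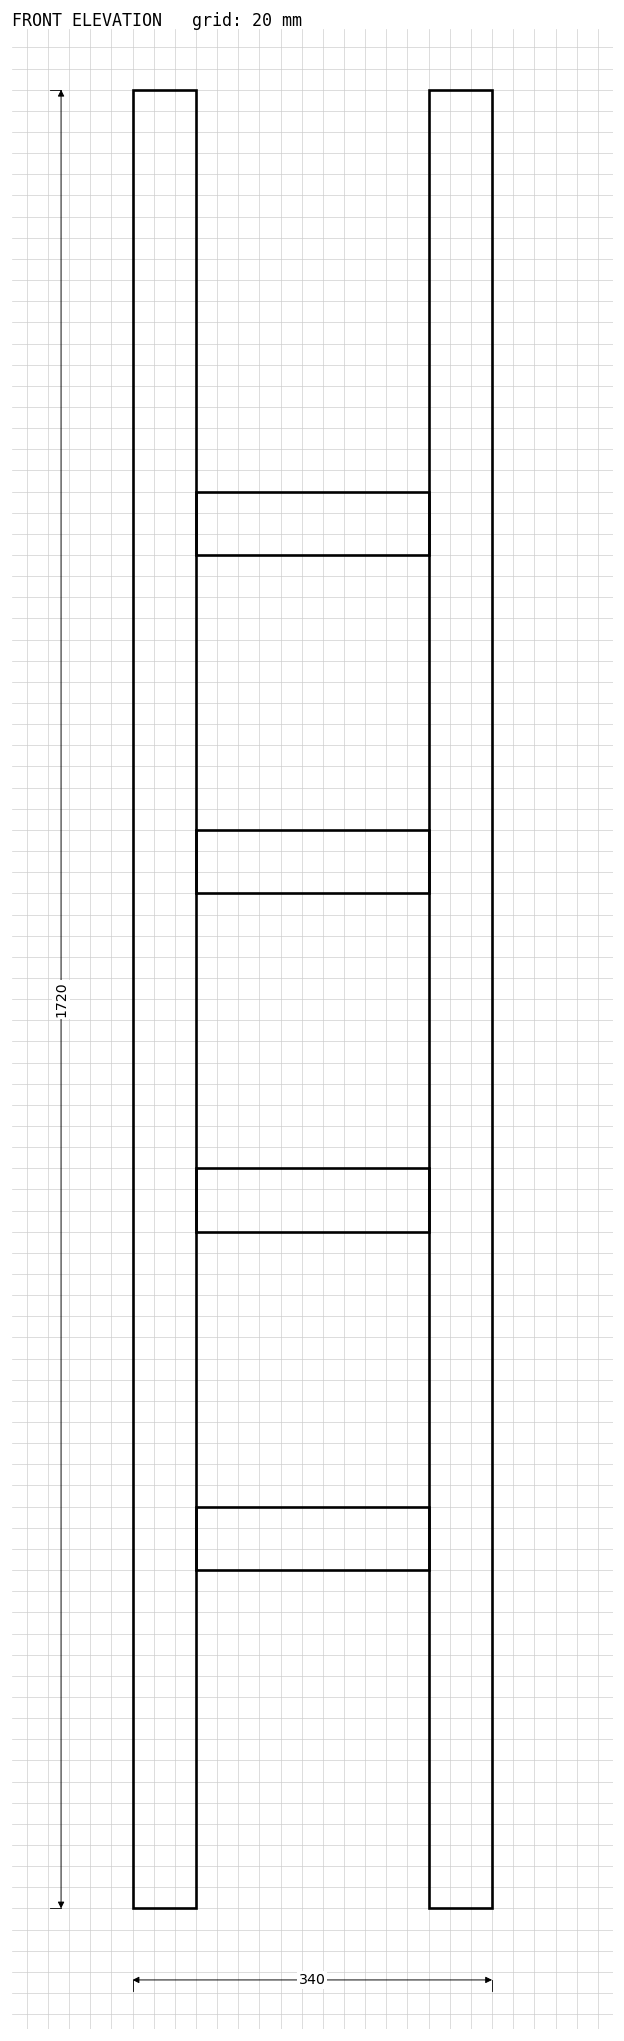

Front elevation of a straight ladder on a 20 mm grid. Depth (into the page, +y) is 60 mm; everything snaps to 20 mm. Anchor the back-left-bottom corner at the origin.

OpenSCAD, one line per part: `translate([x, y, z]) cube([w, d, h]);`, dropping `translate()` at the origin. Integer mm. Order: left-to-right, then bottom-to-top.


cube([60, 60, 1720]);
translate([60, 0, 320]) cube([220, 60, 60]);
translate([60, 0, 640]) cube([220, 60, 60]);
translate([60, 0, 960]) cube([220, 60, 60]);
translate([60, 0, 1280]) cube([220, 60, 60]);
translate([280, 0, 0]) cube([60, 60, 1720]);


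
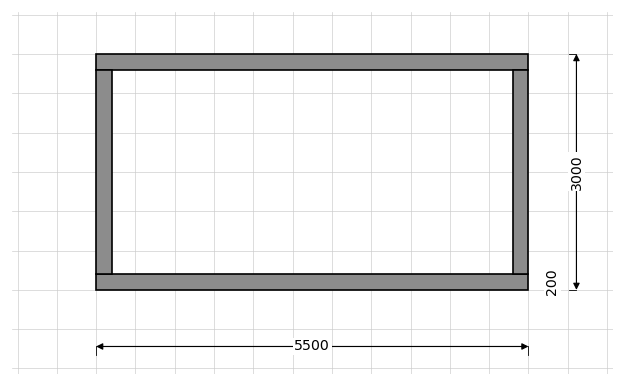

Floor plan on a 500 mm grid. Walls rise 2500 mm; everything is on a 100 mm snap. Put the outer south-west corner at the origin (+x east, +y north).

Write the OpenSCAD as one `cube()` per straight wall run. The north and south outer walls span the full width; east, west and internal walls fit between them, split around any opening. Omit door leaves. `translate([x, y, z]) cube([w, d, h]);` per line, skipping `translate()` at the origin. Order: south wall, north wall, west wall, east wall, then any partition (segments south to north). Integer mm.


cube([5500, 200, 2500]);
translate([0, 2800, 0]) cube([5500, 200, 2500]);
translate([0, 200, 0]) cube([200, 2600, 2500]);
translate([5300, 200, 0]) cube([200, 2600, 2500]);


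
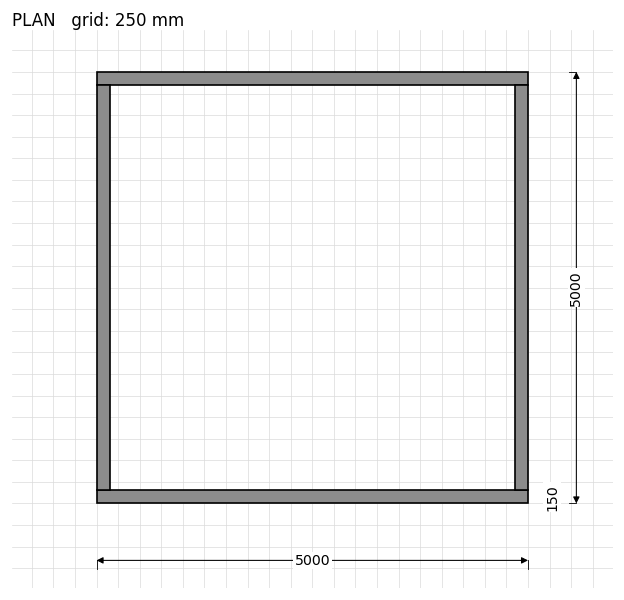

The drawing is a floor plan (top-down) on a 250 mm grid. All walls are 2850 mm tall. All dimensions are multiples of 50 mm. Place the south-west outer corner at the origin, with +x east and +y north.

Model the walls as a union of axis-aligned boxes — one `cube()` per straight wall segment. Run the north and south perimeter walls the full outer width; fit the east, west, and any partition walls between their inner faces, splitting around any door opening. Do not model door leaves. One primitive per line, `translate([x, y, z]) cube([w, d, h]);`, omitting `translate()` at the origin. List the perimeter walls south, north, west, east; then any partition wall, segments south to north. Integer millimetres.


cube([5000, 150, 2850]);
translate([0, 4850, 0]) cube([5000, 150, 2850]);
translate([0, 150, 0]) cube([150, 4700, 2850]);
translate([4850, 150, 0]) cube([150, 4700, 2850]);
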